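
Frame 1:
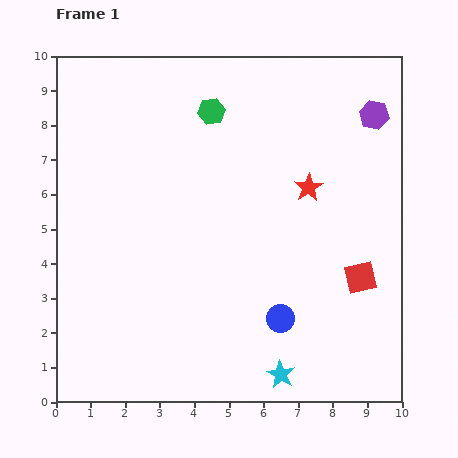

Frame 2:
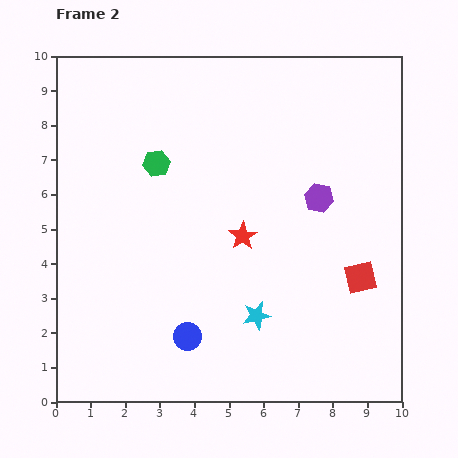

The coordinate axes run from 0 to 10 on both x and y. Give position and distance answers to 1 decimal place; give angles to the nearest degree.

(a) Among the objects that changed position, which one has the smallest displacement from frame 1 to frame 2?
the cyan star

(moved 1.8)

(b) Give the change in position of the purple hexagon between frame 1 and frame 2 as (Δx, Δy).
(-1.6, -2.4)

The purple hexagon was at (9.2, 8.3) in frame 1 and (7.6, 5.9) in frame 2.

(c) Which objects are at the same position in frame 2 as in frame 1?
the red square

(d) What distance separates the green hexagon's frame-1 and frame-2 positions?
2.2

The green hexagon moved from (4.5, 8.4) to (2.9, 6.9), a distance of √(1.6² + 1.5²) ≈ 2.2.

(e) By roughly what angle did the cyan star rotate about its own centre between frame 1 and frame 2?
30° clockwise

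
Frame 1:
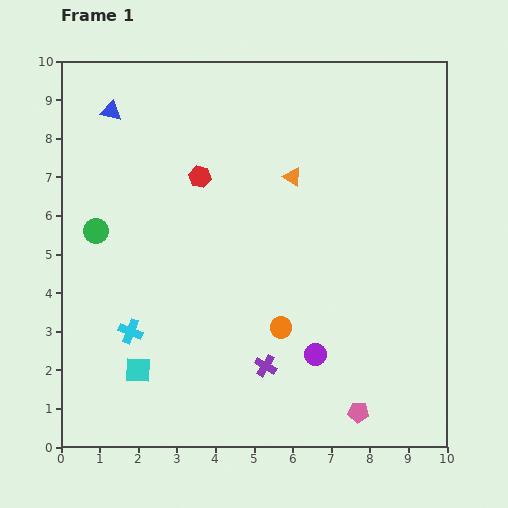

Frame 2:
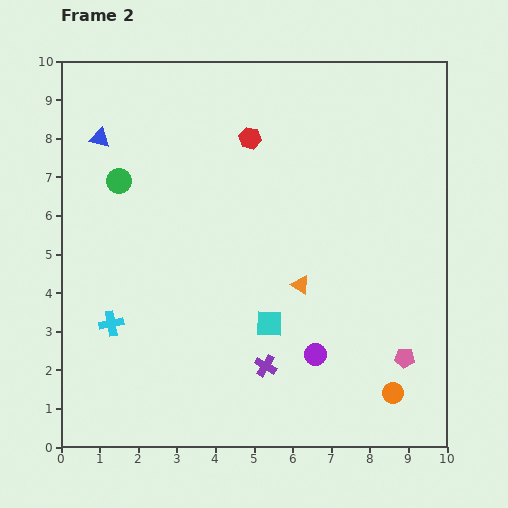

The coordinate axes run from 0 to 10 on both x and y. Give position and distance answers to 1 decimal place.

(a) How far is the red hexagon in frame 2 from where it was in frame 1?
1.6

The red hexagon moved from (3.6, 7.0) to (4.9, 8.0), a distance of √(1.3² + 1.0²) ≈ 1.6.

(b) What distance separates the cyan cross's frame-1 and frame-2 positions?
0.5

The cyan cross moved from (1.8, 3.0) to (1.3, 3.2), a distance of √(0.5² + 0.2²) ≈ 0.5.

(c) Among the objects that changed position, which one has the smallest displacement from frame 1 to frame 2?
the cyan cross

(moved 0.5)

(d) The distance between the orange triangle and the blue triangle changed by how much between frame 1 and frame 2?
+1.4

Distance in frame 1: 5.0. Distance in frame 2: 6.4.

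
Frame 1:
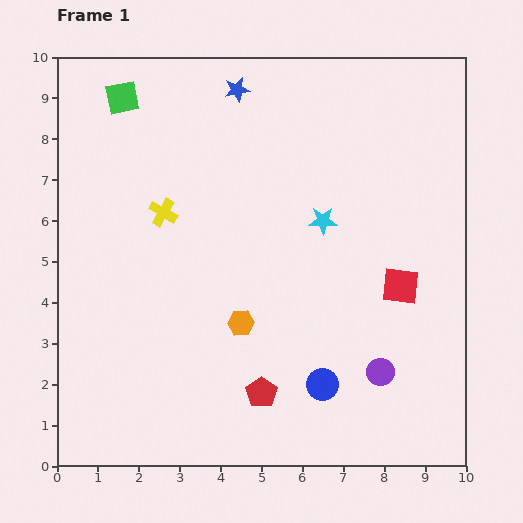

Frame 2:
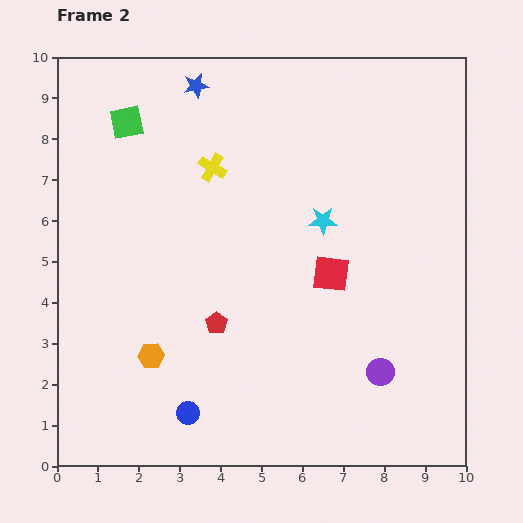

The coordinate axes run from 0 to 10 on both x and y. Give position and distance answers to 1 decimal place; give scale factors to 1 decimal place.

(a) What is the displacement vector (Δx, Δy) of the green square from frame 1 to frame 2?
(0.1, -0.6)

The green square was at (1.6, 9.0) in frame 1 and (1.7, 8.4) in frame 2.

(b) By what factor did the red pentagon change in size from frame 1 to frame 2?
0.7×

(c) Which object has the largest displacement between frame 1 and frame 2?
the blue circle

(moved 3.4; next 2.3)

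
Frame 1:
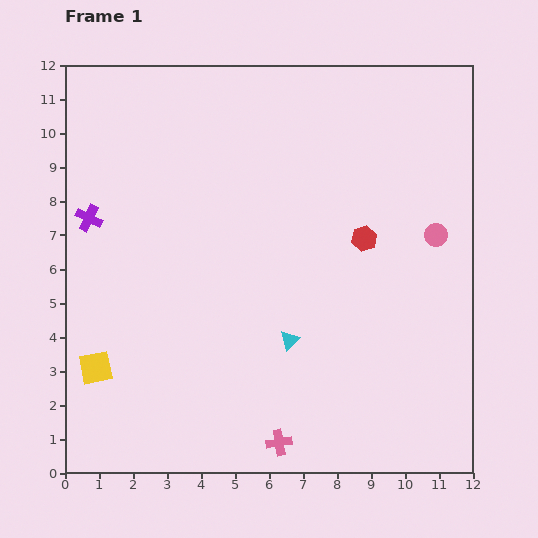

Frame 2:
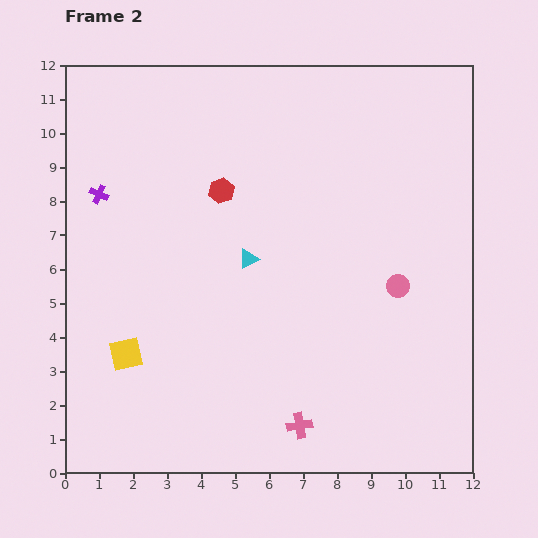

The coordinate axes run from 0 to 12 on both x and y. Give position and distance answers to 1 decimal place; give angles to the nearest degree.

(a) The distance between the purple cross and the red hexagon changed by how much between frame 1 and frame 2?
-4.5

Distance in frame 1: 8.1. Distance in frame 2: 3.6.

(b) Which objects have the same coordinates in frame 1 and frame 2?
none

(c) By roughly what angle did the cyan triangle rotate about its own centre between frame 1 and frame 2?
16° clockwise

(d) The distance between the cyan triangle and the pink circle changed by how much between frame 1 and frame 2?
-0.8

Distance in frame 1: 5.3. Distance in frame 2: 4.5.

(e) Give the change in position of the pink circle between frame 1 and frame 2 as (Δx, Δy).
(-1.1, -1.5)

The pink circle was at (10.9, 7.0) in frame 1 and (9.8, 5.5) in frame 2.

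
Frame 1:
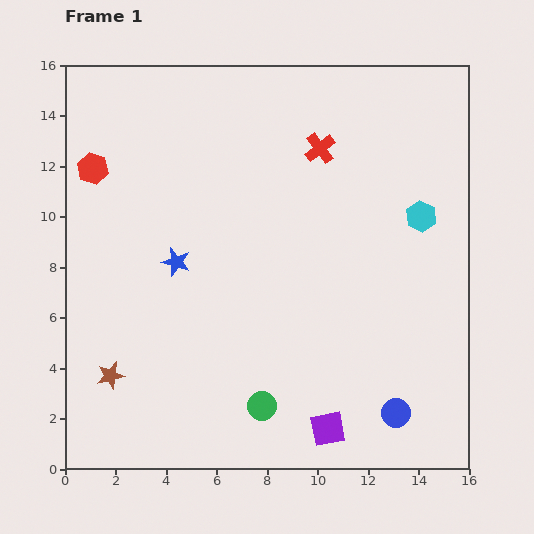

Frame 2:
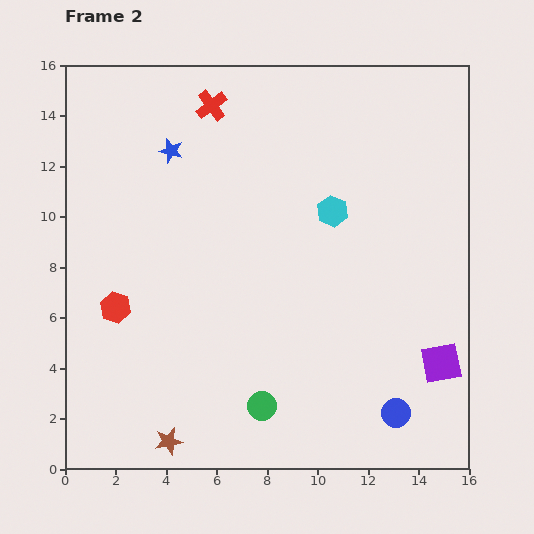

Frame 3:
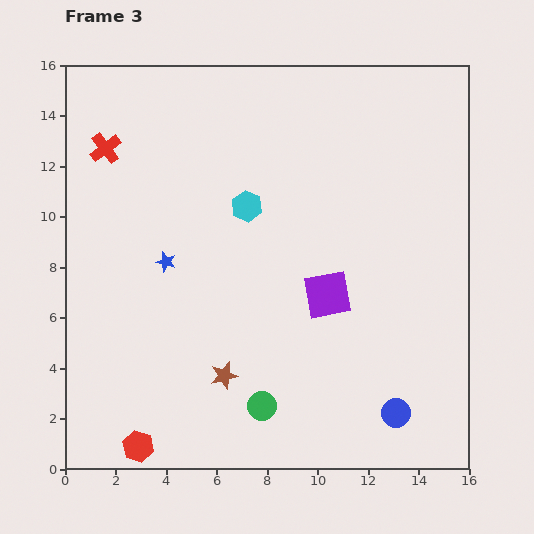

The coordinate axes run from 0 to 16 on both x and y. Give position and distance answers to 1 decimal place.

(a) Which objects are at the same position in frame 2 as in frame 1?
the green circle, the blue circle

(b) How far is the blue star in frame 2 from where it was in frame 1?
4.4

The blue star moved from (4.4, 8.2) to (4.2, 12.6), a distance of √(0.2² + 4.4²) ≈ 4.4.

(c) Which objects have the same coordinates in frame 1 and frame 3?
the green circle, the blue circle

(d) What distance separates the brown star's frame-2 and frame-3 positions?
3.4

The brown star moved from (4.1, 1.1) to (6.3, 3.7), a distance of √(2.2² + 2.6²) ≈ 3.4.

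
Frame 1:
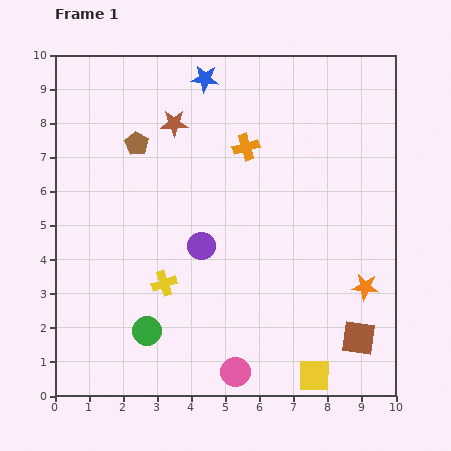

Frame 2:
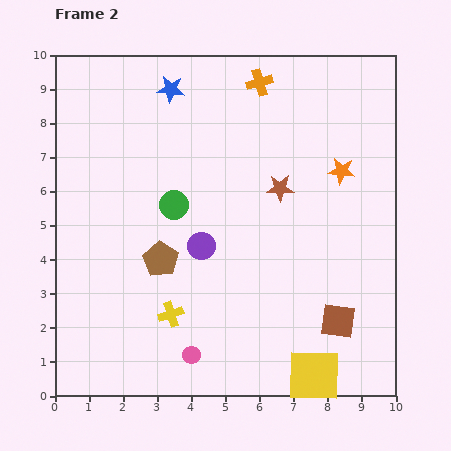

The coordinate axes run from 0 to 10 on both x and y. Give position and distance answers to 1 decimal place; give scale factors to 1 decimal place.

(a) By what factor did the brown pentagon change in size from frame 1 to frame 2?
1.5×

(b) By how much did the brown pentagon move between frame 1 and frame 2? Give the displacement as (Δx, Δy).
(0.7, -3.4)

The brown pentagon was at (2.4, 7.4) in frame 1 and (3.1, 4.0) in frame 2.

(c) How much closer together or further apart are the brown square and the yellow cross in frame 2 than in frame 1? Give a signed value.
-1.0

Distance in frame 1: 5.9. Distance in frame 2: 4.9.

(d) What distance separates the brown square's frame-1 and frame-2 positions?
0.8

The brown square moved from (8.9, 1.7) to (8.3, 2.2), a distance of √(0.6² + 0.5²) ≈ 0.8.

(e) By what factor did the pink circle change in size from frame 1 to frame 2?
0.6×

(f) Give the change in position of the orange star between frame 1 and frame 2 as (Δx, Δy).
(-0.7, 3.4)

The orange star was at (9.1, 3.2) in frame 1 and (8.4, 6.6) in frame 2.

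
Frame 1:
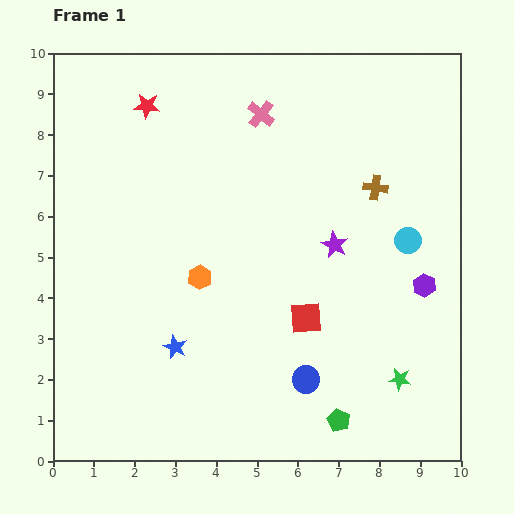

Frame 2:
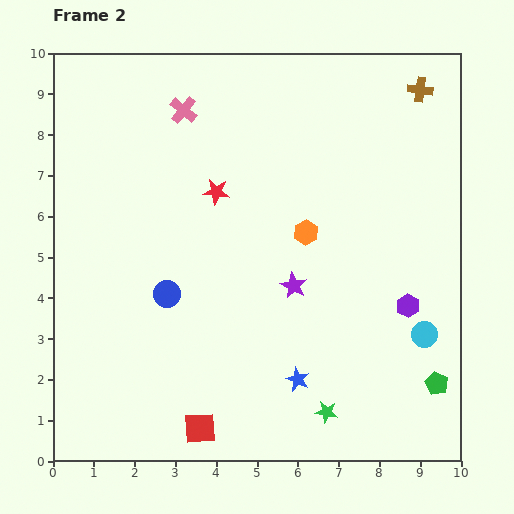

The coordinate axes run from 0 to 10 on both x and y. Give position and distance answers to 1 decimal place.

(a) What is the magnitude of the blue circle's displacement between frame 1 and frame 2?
4.0

The blue circle moved from (6.2, 2.0) to (2.8, 4.1), a distance of √(3.4² + 2.1²) ≈ 4.0.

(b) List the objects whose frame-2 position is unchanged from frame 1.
none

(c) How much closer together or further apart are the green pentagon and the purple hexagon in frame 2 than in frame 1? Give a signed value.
-1.9

Distance in frame 1: 3.9. Distance in frame 2: 2.0.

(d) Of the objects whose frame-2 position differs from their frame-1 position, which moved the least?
the purple hexagon

(moved 0.6)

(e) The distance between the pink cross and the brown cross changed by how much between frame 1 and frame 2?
+2.5

Distance in frame 1: 3.3. Distance in frame 2: 5.8.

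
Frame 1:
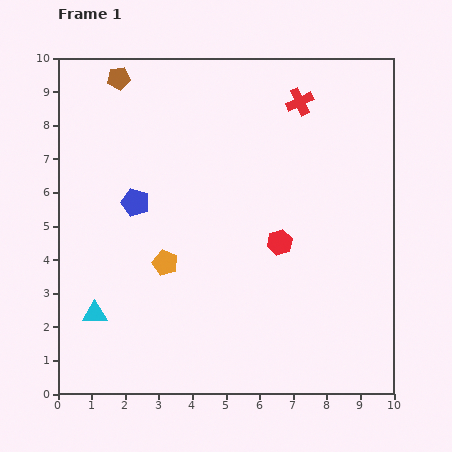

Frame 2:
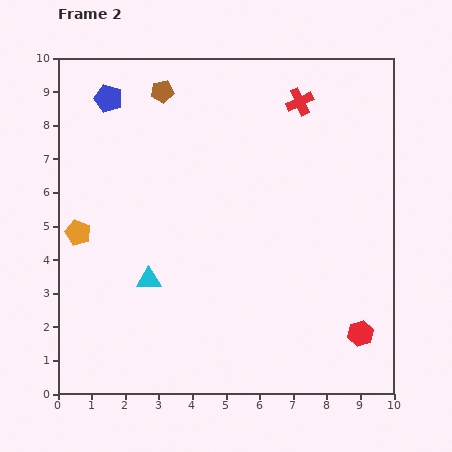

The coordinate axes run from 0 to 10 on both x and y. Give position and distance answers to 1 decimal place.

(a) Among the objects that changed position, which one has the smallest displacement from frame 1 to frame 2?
the brown pentagon

(moved 1.4)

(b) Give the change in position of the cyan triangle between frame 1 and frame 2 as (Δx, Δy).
(1.6, 1.0)

The cyan triangle was at (1.1, 2.4) in frame 1 and (2.7, 3.4) in frame 2.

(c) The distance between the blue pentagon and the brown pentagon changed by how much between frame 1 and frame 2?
-2.1

Distance in frame 1: 3.7. Distance in frame 2: 1.6.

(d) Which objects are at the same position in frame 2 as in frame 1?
the red cross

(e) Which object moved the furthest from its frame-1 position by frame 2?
the red hexagon

(moved 3.6; next 3.2)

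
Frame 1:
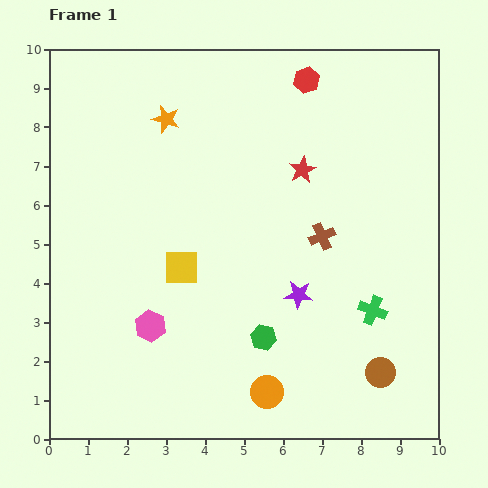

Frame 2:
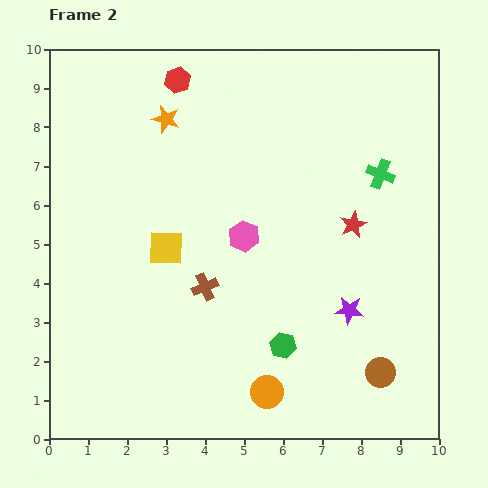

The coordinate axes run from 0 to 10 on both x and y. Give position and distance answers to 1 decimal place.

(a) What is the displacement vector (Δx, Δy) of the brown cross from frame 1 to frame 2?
(-3.0, -1.3)

The brown cross was at (7.0, 5.2) in frame 1 and (4.0, 3.9) in frame 2.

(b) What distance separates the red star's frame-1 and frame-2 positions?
1.9

The red star moved from (6.5, 6.9) to (7.8, 5.5), a distance of √(1.3² + 1.4²) ≈ 1.9.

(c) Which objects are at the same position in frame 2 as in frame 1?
the orange star, the brown circle, the orange circle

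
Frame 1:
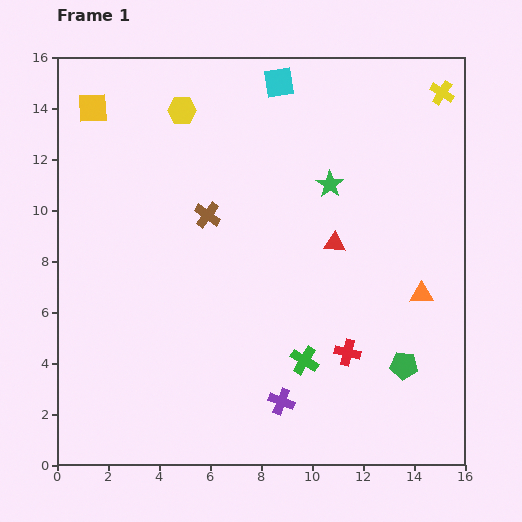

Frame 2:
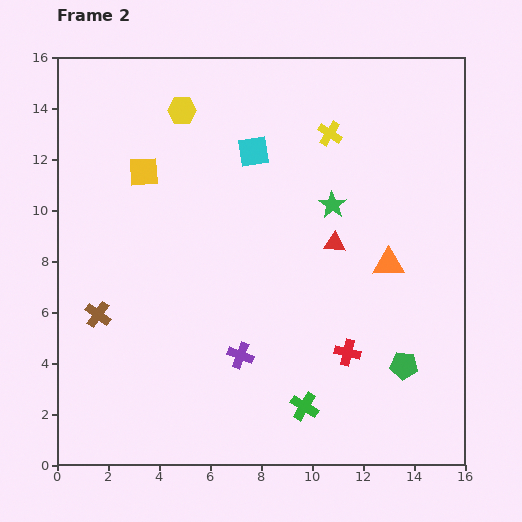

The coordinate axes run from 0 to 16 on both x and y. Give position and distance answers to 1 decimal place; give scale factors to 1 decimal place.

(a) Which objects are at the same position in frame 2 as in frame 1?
the yellow hexagon, the green pentagon, the red triangle, the red cross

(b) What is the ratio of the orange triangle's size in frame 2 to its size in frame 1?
1.3×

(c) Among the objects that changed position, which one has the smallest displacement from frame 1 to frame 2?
the green star

(moved 0.8)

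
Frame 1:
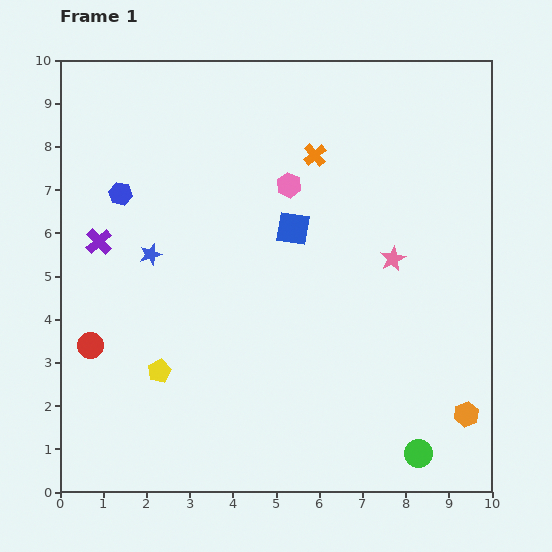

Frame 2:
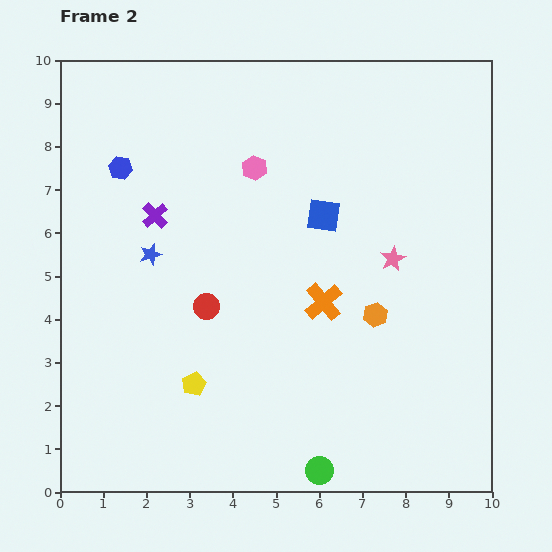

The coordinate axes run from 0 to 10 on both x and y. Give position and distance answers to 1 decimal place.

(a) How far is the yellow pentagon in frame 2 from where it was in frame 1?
0.9

The yellow pentagon moved from (2.3, 2.8) to (3.1, 2.5), a distance of √(0.8² + 0.3²) ≈ 0.9.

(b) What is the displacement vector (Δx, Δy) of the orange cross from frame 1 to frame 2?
(0.2, -3.4)

The orange cross was at (5.9, 7.8) in frame 1 and (6.1, 4.4) in frame 2.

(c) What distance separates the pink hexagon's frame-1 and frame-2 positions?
0.9

The pink hexagon moved from (5.3, 7.1) to (4.5, 7.5), a distance of √(0.8² + 0.4²) ≈ 0.9.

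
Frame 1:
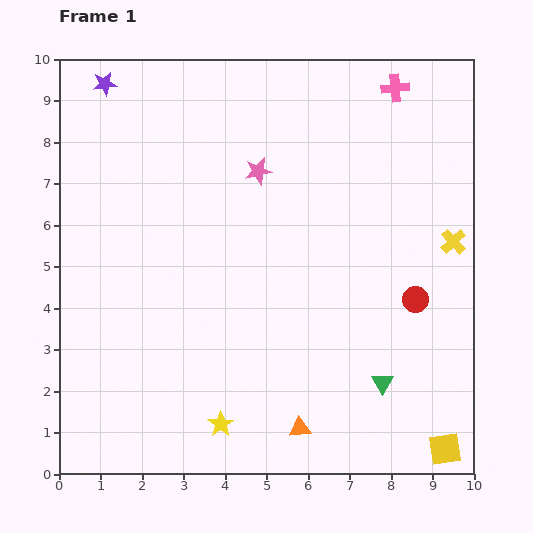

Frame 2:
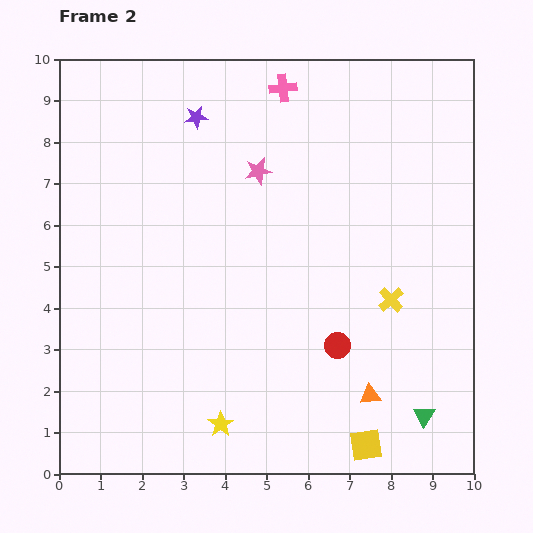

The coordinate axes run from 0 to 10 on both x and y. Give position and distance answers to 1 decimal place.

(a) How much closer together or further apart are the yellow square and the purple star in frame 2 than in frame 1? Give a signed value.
-3.1

Distance in frame 1: 12.0. Distance in frame 2: 8.9.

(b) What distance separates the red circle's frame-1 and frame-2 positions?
2.2

The red circle moved from (8.6, 4.2) to (6.7, 3.1), a distance of √(1.9² + 1.1²) ≈ 2.2.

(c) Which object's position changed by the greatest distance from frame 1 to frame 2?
the pink cross

(moved 2.7; next 2.3)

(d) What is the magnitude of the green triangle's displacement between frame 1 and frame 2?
1.3

The green triangle moved from (7.8, 2.2) to (8.8, 1.4), a distance of √(1.0² + 0.8²) ≈ 1.3.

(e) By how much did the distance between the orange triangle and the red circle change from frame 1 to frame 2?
-2.8

Distance in frame 1: 4.2. Distance in frame 2: 1.4.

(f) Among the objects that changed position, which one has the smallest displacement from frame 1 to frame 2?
the green triangle

(moved 1.3)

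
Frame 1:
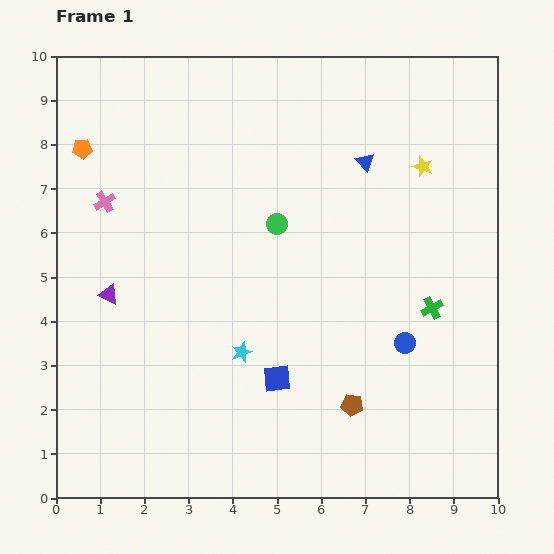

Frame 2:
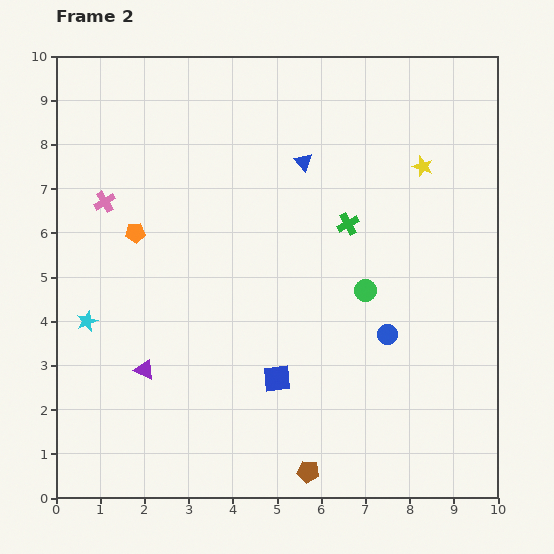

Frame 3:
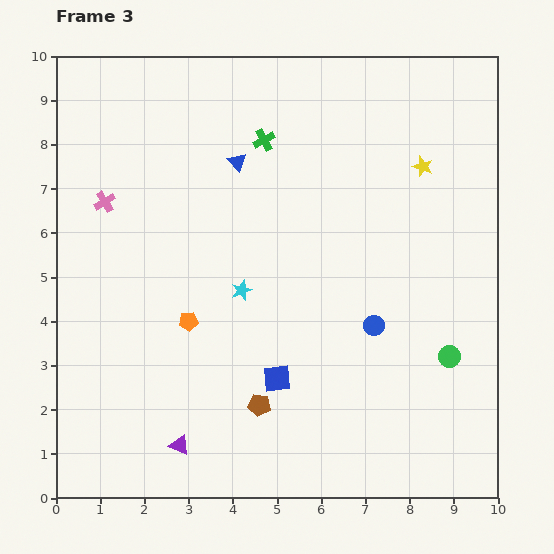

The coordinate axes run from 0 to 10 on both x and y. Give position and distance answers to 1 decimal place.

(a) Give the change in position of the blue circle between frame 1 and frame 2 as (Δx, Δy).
(-0.4, 0.2)

The blue circle was at (7.9, 3.5) in frame 1 and (7.5, 3.7) in frame 2.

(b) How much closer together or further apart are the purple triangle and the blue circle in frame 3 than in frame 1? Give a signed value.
-1.6

Distance in frame 1: 6.8. Distance in frame 3: 5.2.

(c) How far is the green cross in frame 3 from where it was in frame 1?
5.4

The green cross moved from (8.5, 4.3) to (4.7, 8.1), a distance of √(3.8² + 3.8²) ≈ 5.4.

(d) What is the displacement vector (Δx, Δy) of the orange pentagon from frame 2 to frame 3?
(1.2, -2.0)

The orange pentagon was at (1.8, 6.0) in frame 2 and (3.0, 4.0) in frame 3.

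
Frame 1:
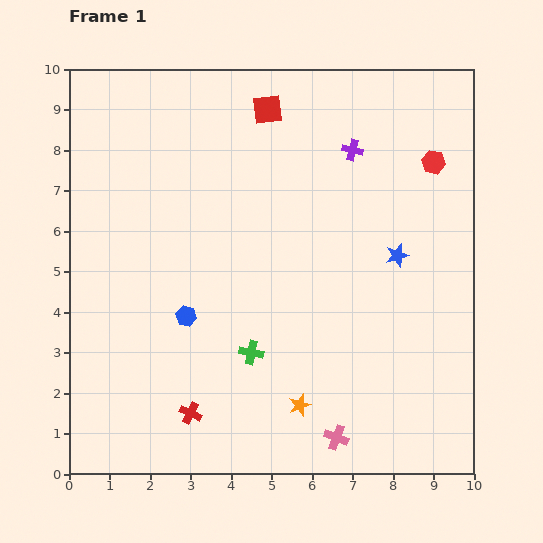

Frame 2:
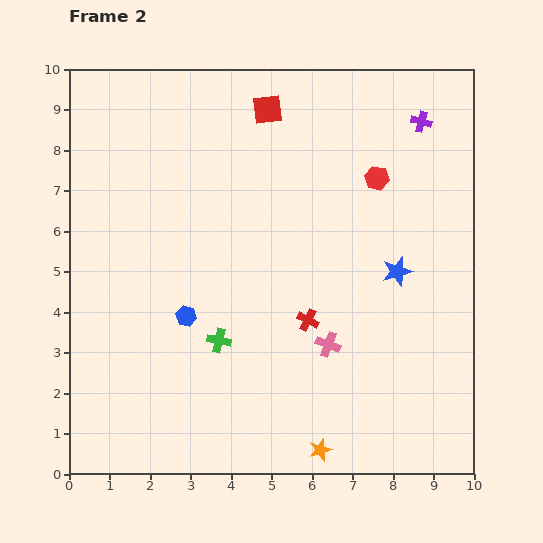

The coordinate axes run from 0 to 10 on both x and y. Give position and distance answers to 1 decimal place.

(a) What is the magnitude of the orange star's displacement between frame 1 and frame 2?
1.2

The orange star moved from (5.7, 1.7) to (6.2, 0.6), a distance of √(0.5² + 1.1²) ≈ 1.2.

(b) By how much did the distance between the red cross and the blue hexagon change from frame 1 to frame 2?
+0.6

Distance in frame 1: 2.4. Distance in frame 2: 3.0.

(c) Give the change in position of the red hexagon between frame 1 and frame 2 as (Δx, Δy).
(-1.4, -0.4)

The red hexagon was at (9.0, 7.7) in frame 1 and (7.6, 7.3) in frame 2.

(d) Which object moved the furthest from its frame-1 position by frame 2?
the red cross

(moved 3.7; next 2.3)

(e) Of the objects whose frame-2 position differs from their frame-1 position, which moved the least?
the blue star

(moved 0.4)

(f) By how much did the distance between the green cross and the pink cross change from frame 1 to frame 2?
-0.3

Distance in frame 1: 3.0. Distance in frame 2: 2.7.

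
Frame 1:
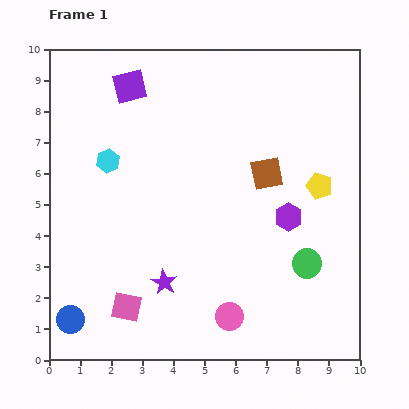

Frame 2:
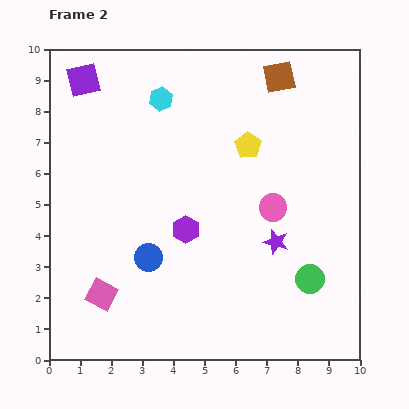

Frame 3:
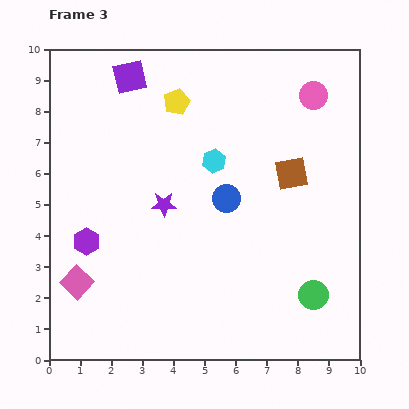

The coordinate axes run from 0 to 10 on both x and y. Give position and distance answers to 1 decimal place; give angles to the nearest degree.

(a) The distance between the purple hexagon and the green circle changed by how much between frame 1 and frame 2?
+2.7

Distance in frame 1: 1.6. Distance in frame 2: 4.3.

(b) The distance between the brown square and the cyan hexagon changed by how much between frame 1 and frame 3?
-2.6

Distance in frame 1: 5.1. Distance in frame 3: 2.5.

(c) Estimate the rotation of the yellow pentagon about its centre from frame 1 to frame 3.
30° clockwise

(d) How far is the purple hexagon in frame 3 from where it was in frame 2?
3.2

The purple hexagon moved from (4.4, 4.2) to (1.2, 3.8), a distance of √(3.2² + 0.4²) ≈ 3.2.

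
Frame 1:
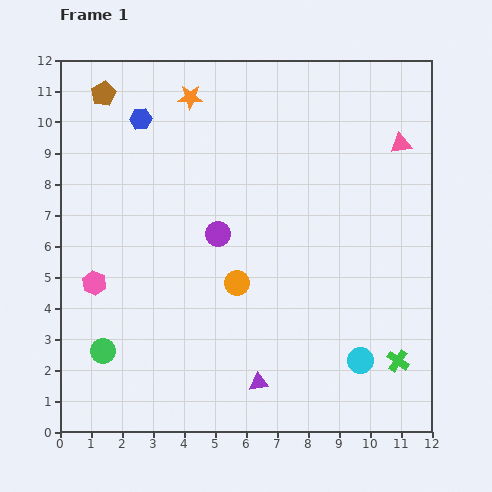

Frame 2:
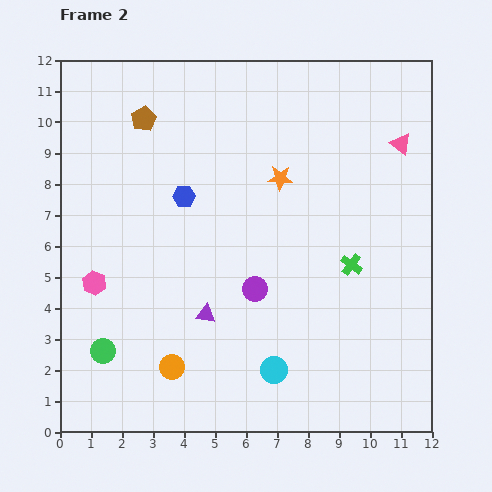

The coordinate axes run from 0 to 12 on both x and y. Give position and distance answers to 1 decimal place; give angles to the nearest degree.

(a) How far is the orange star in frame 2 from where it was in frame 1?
3.9

The orange star moved from (4.2, 10.8) to (7.1, 8.2), a distance of √(2.9² + 2.6²) ≈ 3.9.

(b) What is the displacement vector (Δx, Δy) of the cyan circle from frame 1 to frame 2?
(-2.8, -0.3)

The cyan circle was at (9.7, 2.3) in frame 1 and (6.9, 2.0) in frame 2.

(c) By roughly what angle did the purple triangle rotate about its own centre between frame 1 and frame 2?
15° clockwise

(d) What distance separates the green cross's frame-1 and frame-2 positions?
3.4

The green cross moved from (10.9, 2.3) to (9.4, 5.4), a distance of √(1.5² + 3.1²) ≈ 3.4.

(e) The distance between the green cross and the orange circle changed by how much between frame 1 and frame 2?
+0.9

Distance in frame 1: 5.8. Distance in frame 2: 6.7.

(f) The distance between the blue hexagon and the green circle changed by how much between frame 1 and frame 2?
-2.0

Distance in frame 1: 7.6. Distance in frame 2: 5.6.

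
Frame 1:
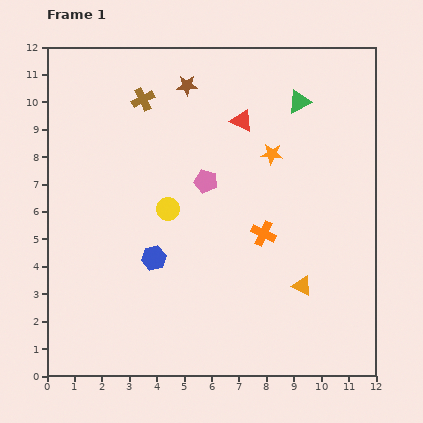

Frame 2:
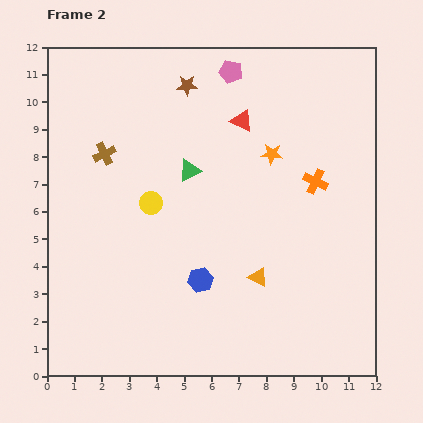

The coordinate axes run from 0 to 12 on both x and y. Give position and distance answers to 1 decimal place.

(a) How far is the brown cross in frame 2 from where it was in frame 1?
2.4

The brown cross moved from (3.5, 10.1) to (2.1, 8.1), a distance of √(1.4² + 2.0²) ≈ 2.4.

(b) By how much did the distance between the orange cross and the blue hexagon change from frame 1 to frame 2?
+1.4

Distance in frame 1: 4.1. Distance in frame 2: 5.5.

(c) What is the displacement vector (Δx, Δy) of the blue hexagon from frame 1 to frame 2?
(1.7, -0.8)

The blue hexagon was at (3.9, 4.3) in frame 1 and (5.6, 3.5) in frame 2.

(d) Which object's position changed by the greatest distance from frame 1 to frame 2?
the green triangle

(moved 4.7; next 4.1)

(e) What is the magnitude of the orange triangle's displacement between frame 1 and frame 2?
1.6

The orange triangle moved from (9.3, 3.3) to (7.7, 3.6), a distance of √(1.6² + 0.3²) ≈ 1.6.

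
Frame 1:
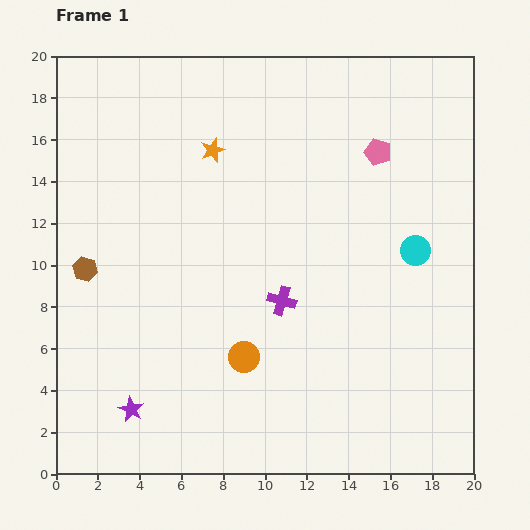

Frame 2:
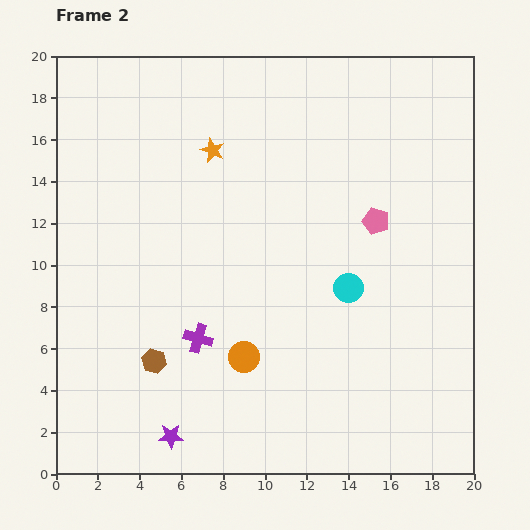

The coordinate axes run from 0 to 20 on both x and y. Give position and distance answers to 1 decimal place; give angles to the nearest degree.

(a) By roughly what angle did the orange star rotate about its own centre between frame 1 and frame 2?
29° counter-clockwise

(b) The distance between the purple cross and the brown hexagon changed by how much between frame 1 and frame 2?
-7.1

Distance in frame 1: 9.5. Distance in frame 2: 2.4.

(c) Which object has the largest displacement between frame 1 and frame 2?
the brown hexagon

(moved 5.5; next 4.4)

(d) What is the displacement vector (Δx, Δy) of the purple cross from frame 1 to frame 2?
(-4.0, -1.8)

The purple cross was at (10.8, 8.3) in frame 1 and (6.8, 6.5) in frame 2.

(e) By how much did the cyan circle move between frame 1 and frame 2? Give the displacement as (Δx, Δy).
(-3.2, -1.8)

The cyan circle was at (17.2, 10.7) in frame 1 and (14.0, 8.9) in frame 2.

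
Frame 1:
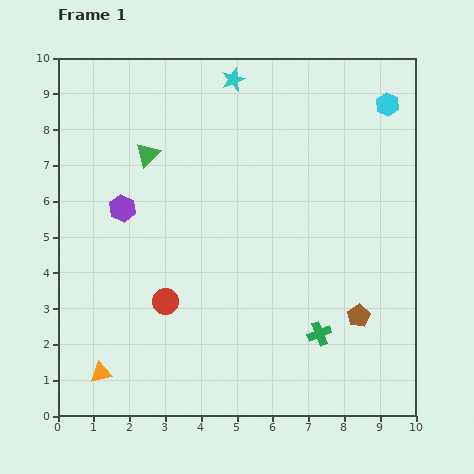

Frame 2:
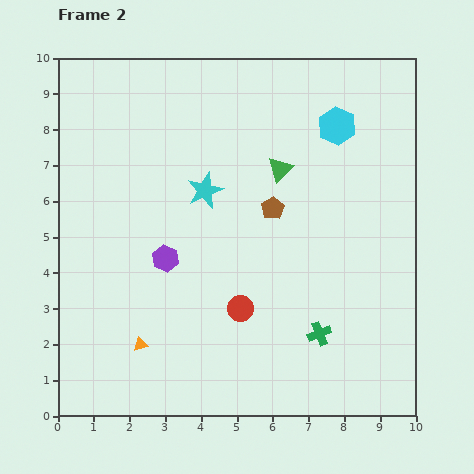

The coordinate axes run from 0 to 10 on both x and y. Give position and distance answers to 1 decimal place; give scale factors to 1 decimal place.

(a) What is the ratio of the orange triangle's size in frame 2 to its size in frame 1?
0.7×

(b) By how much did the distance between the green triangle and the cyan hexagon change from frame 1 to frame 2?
-4.8

Distance in frame 1: 6.8. Distance in frame 2: 2.0.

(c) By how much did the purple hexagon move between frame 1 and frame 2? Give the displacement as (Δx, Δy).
(1.2, -1.4)

The purple hexagon was at (1.8, 5.8) in frame 1 and (3.0, 4.4) in frame 2.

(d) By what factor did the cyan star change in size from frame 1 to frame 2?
1.6×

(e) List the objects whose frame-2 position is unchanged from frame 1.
the green cross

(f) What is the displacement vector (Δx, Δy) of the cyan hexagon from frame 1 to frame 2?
(-1.4, -0.6)

The cyan hexagon was at (9.2, 8.7) in frame 1 and (7.8, 8.1) in frame 2.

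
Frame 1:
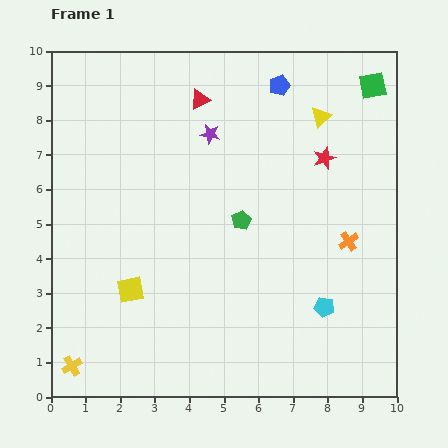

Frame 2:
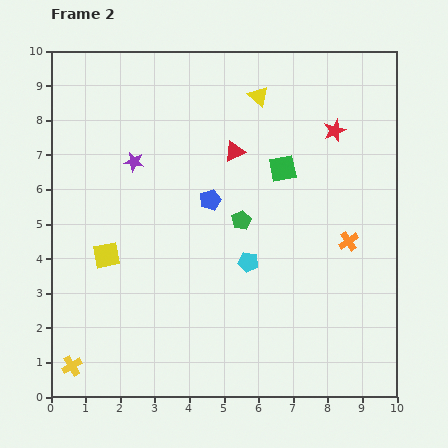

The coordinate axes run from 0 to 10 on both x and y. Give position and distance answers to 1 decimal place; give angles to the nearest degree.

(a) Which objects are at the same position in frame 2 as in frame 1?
the yellow cross, the orange cross, the green pentagon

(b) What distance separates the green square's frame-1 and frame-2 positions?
3.5

The green square moved from (9.3, 9.0) to (6.7, 6.6), a distance of √(2.6² + 2.4²) ≈ 3.5.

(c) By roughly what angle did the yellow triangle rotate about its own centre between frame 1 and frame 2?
36° counter-clockwise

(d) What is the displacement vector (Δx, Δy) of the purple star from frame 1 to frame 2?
(-2.2, -0.8)

The purple star was at (4.6, 7.6) in frame 1 and (2.4, 6.8) in frame 2.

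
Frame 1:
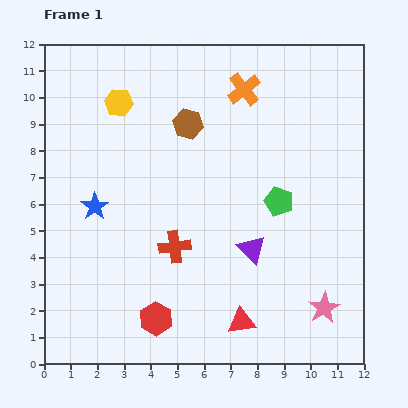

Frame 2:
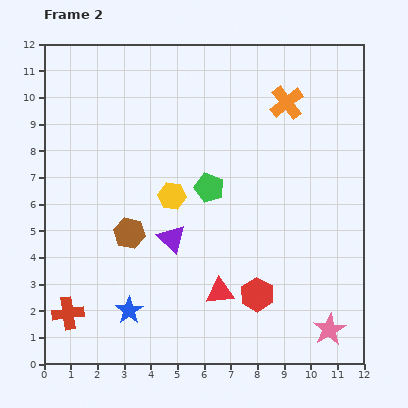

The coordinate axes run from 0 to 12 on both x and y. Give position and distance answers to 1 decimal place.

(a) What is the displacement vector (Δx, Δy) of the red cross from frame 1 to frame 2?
(-4.0, -2.5)

The red cross was at (4.9, 4.4) in frame 1 and (0.9, 1.9) in frame 2.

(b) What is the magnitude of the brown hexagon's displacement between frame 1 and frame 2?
4.7

The brown hexagon moved from (5.4, 9.0) to (3.2, 4.9), a distance of √(2.2² + 4.1²) ≈ 4.7.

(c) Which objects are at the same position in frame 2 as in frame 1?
none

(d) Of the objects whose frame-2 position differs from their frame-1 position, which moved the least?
the pink star

(moved 0.8)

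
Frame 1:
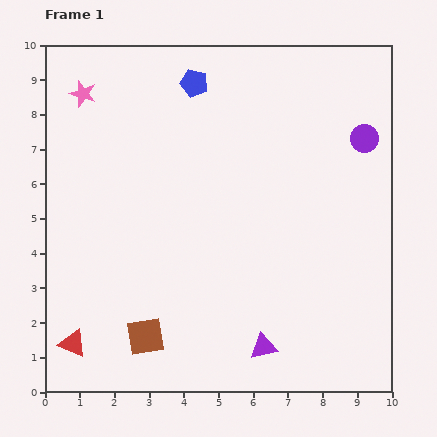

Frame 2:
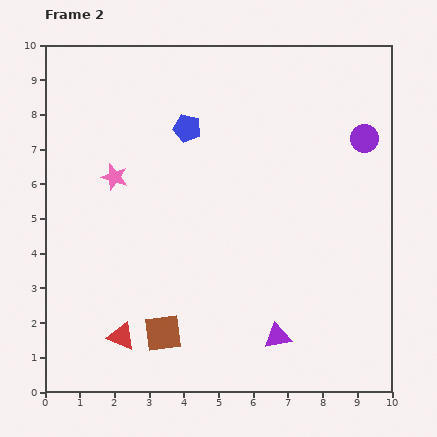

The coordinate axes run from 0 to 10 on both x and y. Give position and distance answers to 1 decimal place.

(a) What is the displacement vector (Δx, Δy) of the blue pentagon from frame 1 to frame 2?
(-0.2, -1.3)

The blue pentagon was at (4.3, 8.9) in frame 1 and (4.1, 7.6) in frame 2.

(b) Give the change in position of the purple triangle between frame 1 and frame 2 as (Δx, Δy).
(0.4, 0.3)

The purple triangle was at (6.3, 1.3) in frame 1 and (6.7, 1.6) in frame 2.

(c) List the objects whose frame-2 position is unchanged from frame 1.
the purple circle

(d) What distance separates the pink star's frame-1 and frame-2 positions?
2.6

The pink star moved from (1.1, 8.6) to (2.0, 6.2), a distance of √(0.9² + 2.4²) ≈ 2.6.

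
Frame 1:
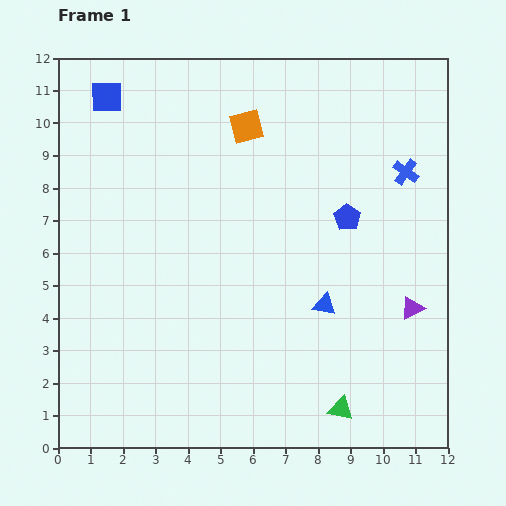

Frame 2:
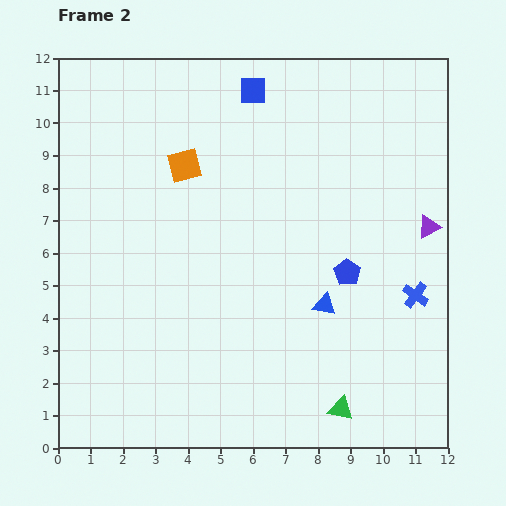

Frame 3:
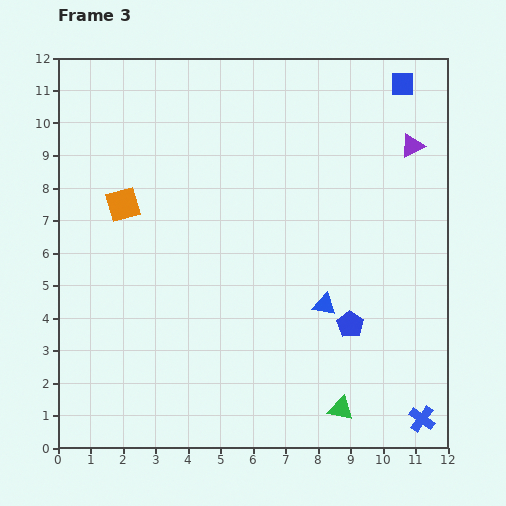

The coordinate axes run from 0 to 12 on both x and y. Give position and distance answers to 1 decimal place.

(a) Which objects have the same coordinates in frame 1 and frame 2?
the blue triangle, the green triangle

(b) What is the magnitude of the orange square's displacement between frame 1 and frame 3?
4.5

The orange square moved from (5.8, 9.9) to (2.0, 7.5), a distance of √(3.8² + 2.4²) ≈ 4.5.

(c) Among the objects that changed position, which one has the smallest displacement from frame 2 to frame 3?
the blue pentagon

(moved 1.6)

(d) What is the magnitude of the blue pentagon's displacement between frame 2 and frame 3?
1.6

The blue pentagon moved from (8.9, 5.4) to (9.0, 3.8), a distance of √(0.1² + 1.6²) ≈ 1.6.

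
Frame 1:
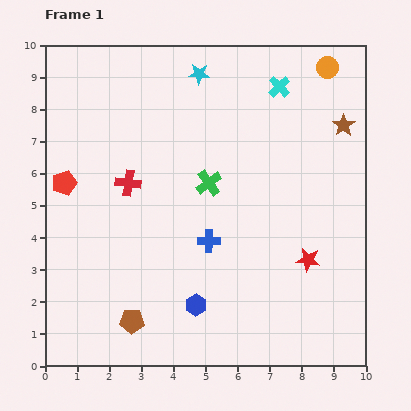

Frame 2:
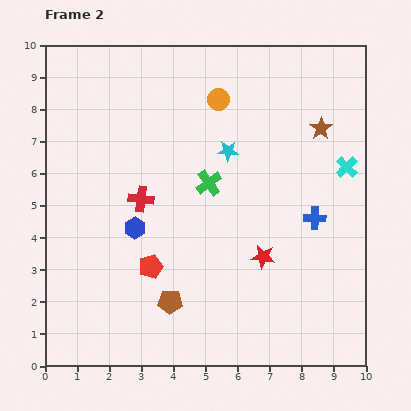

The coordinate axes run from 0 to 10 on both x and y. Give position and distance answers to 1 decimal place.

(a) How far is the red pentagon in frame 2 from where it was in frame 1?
3.7

The red pentagon moved from (0.6, 5.7) to (3.3, 3.1), a distance of √(2.7² + 2.6²) ≈ 3.7.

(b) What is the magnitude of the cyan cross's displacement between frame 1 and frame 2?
3.3

The cyan cross moved from (7.3, 8.7) to (9.4, 6.2), a distance of √(2.1² + 2.5²) ≈ 3.3.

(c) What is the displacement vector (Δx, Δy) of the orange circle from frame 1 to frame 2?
(-3.4, -1.0)

The orange circle was at (8.8, 9.3) in frame 1 and (5.4, 8.3) in frame 2.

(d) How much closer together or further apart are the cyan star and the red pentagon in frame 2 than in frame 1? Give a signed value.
-1.1

Distance in frame 1: 5.4. Distance in frame 2: 4.3.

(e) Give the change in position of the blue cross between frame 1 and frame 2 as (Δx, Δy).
(3.3, 0.7)

The blue cross was at (5.1, 3.9) in frame 1 and (8.4, 4.6) in frame 2.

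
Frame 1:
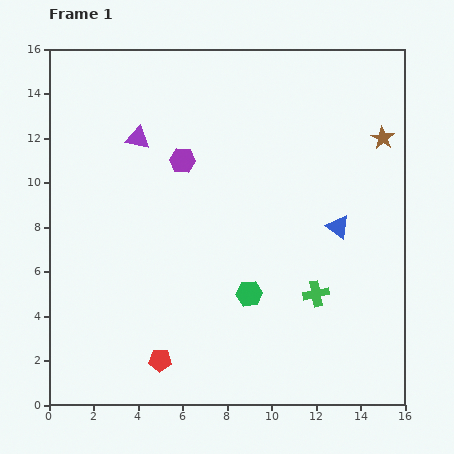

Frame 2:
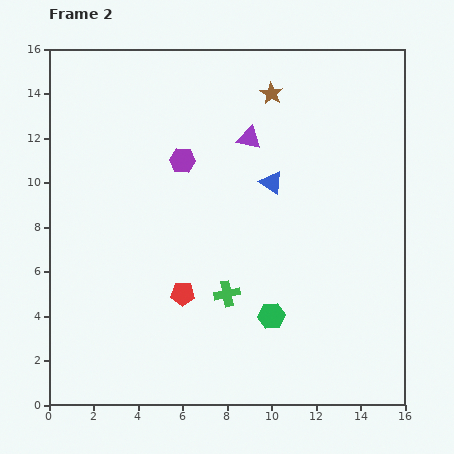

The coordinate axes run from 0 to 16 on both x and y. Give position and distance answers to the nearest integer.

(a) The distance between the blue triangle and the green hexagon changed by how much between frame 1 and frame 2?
+1

Distance in frame 1: 5. Distance in frame 2: 6.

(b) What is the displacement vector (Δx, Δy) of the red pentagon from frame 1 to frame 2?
(1, 3)

The red pentagon was at (5, 2) in frame 1 and (6, 5) in frame 2.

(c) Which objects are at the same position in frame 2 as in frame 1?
the purple hexagon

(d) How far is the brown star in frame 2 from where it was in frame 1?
5

The brown star moved from (15, 12) to (10, 14), a distance of √(5² + 2²) ≈ 5.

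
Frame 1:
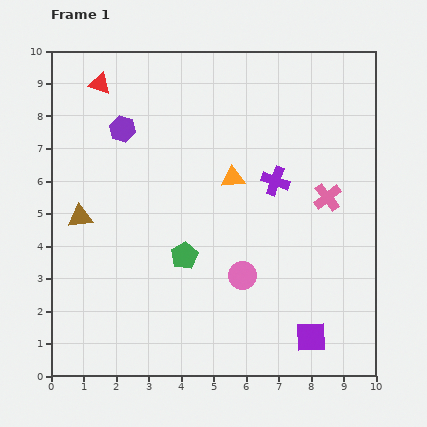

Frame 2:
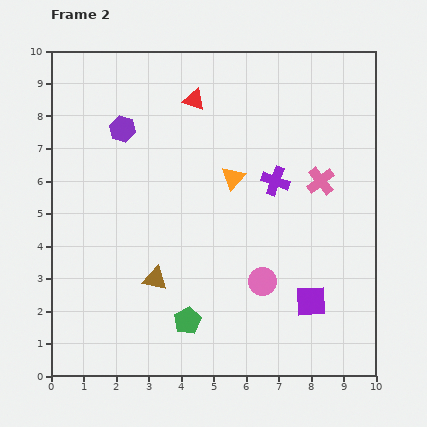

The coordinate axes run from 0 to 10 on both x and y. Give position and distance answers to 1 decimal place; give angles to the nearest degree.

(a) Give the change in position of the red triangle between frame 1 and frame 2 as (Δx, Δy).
(2.9, -0.5)

The red triangle was at (1.5, 9.0) in frame 1 and (4.4, 8.5) in frame 2.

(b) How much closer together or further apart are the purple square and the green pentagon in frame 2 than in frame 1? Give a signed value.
-0.8

Distance in frame 1: 4.6. Distance in frame 2: 3.8.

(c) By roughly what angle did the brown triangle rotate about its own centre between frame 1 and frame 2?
20° clockwise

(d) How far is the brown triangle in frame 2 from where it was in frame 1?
3.0

The brown triangle moved from (0.9, 4.9) to (3.2, 3.0), a distance of √(2.3² + 1.9²) ≈ 3.0.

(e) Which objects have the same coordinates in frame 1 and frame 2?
the orange triangle, the purple cross, the purple hexagon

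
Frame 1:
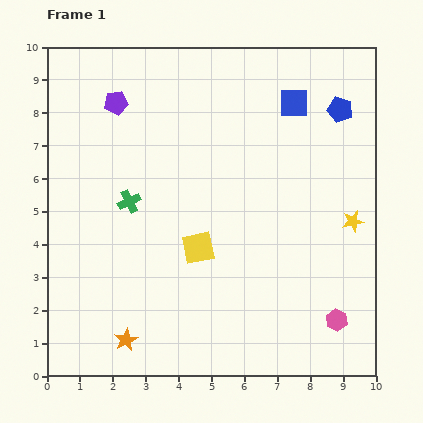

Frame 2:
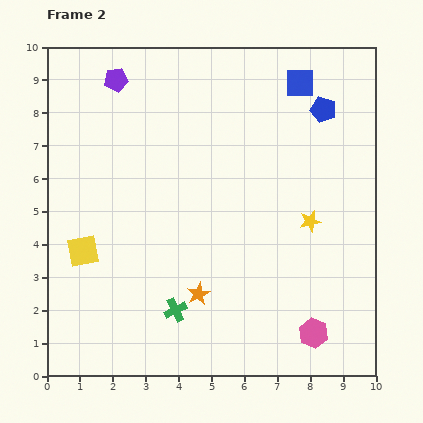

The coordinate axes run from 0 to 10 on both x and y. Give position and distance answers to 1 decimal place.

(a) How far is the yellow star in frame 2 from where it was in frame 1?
1.3

The yellow star moved from (9.3, 4.7) to (8.0, 4.7), a distance of √(1.3² + 0.0²) ≈ 1.3.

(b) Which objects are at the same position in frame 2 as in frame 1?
none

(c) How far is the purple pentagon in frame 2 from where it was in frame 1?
0.7

The purple pentagon moved from (2.1, 8.3) to (2.1, 9.0), a distance of √(0.0² + 0.7²) ≈ 0.7.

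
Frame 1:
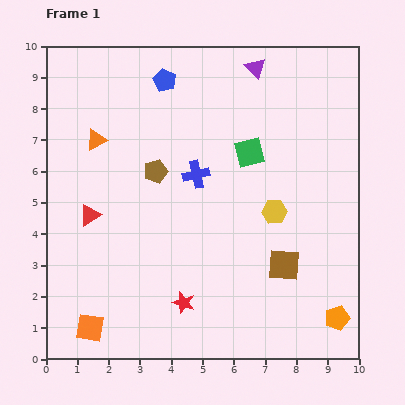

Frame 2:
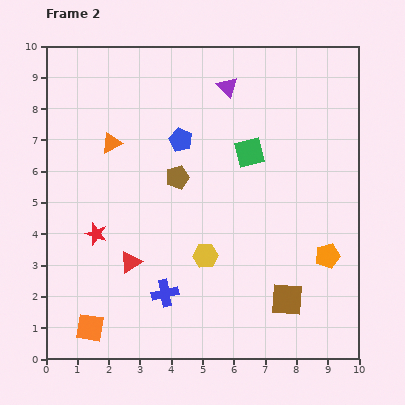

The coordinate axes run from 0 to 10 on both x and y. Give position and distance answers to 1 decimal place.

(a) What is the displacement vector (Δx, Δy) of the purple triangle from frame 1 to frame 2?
(-0.9, -0.6)

The purple triangle was at (6.7, 9.3) in frame 1 and (5.8, 8.7) in frame 2.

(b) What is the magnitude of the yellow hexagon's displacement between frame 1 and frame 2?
2.6

The yellow hexagon moved from (7.3, 4.7) to (5.1, 3.3), a distance of √(2.2² + 1.4²) ≈ 2.6.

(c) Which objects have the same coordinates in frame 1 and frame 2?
the orange square, the green square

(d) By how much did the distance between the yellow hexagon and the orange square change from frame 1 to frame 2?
-2.6

Distance in frame 1: 7.0. Distance in frame 2: 4.4.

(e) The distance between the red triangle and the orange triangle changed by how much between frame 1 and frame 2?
+1.4

Distance in frame 1: 2.4. Distance in frame 2: 3.8.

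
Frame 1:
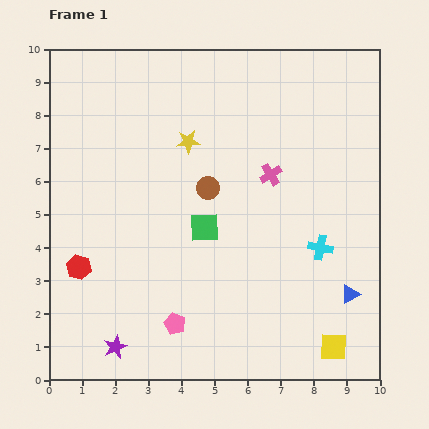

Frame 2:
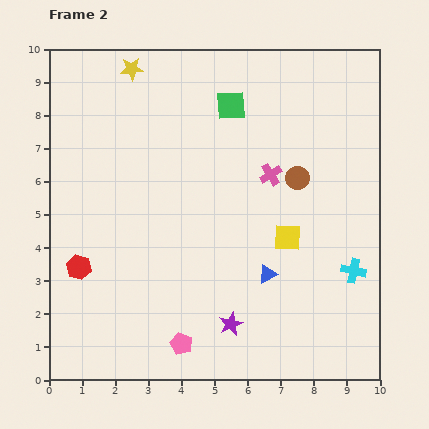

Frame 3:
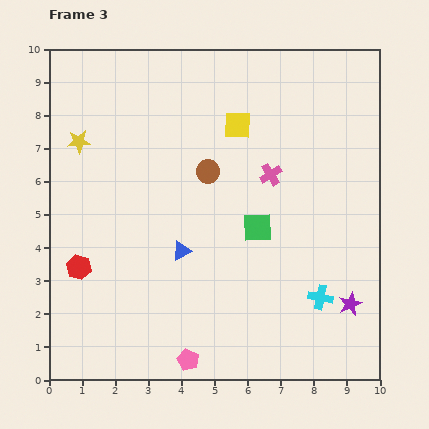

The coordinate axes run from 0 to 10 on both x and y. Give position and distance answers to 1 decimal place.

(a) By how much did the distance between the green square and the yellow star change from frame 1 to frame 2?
+0.6

Distance in frame 1: 2.6. Distance in frame 2: 3.2.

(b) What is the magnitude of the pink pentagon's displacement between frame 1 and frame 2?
0.6

The pink pentagon moved from (3.8, 1.7) to (4.0, 1.1), a distance of √(0.2² + 0.6²) ≈ 0.6.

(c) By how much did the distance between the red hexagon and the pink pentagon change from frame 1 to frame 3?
+0.9

Distance in frame 1: 3.4. Distance in frame 3: 4.3.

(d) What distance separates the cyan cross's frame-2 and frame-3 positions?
1.3

The cyan cross moved from (9.2, 3.3) to (8.2, 2.5), a distance of √(1.0² + 0.8²) ≈ 1.3.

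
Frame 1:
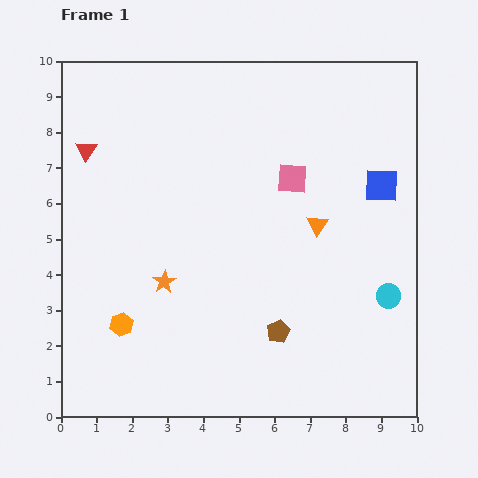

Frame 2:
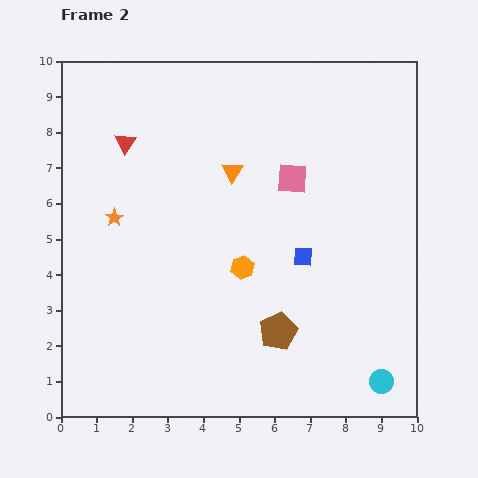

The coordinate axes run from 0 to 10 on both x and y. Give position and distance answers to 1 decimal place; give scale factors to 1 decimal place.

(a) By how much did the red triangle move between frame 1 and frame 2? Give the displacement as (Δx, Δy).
(1.1, 0.2)

The red triangle was at (0.7, 7.5) in frame 1 and (1.8, 7.7) in frame 2.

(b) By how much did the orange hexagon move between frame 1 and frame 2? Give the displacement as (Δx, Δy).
(3.4, 1.6)

The orange hexagon was at (1.7, 2.6) in frame 1 and (5.1, 4.2) in frame 2.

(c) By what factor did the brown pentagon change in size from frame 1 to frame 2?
1.6×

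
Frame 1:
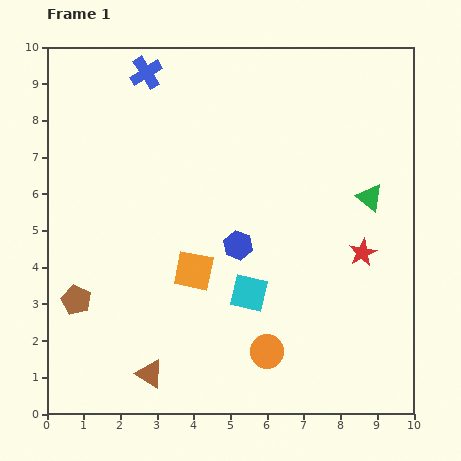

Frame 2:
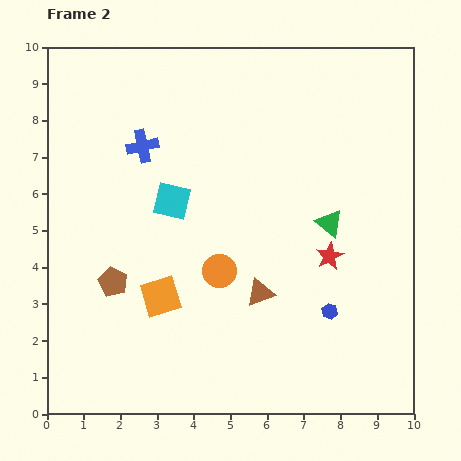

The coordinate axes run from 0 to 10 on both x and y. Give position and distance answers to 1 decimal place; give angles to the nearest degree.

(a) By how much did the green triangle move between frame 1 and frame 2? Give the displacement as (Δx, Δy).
(-1.1, -0.7)

The green triangle was at (8.8, 5.9) in frame 1 and (7.7, 5.2) in frame 2.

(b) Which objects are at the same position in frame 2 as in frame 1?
none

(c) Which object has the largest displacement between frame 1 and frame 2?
the brown triangle

(moved 3.7; next 3.3)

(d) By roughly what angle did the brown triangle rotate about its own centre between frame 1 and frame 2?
51° counter-clockwise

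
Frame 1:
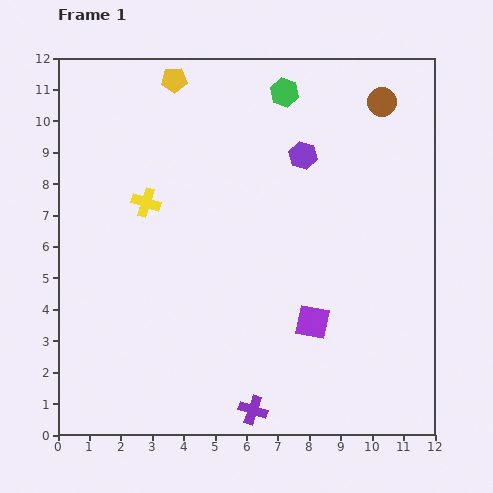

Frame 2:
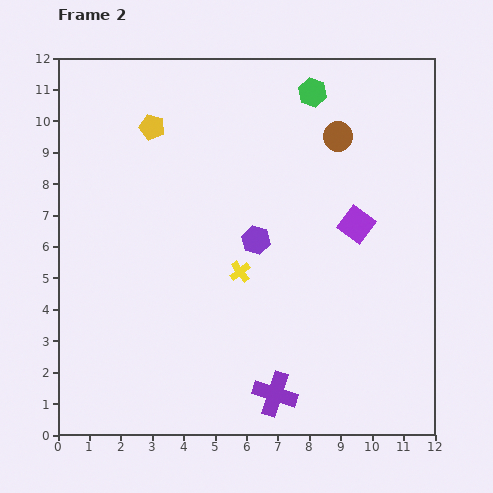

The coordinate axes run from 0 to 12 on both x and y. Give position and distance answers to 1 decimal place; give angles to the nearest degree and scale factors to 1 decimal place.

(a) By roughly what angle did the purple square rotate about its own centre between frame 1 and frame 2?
25° clockwise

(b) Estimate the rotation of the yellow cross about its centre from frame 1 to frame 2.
36° clockwise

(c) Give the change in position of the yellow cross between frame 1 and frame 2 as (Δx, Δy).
(3.0, -2.2)

The yellow cross was at (2.8, 7.4) in frame 1 and (5.8, 5.2) in frame 2.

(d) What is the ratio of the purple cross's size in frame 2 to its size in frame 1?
1.6×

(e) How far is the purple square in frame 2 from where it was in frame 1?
3.4

The purple square moved from (8.1, 3.6) to (9.5, 6.7), a distance of √(1.4² + 3.1²) ≈ 3.4.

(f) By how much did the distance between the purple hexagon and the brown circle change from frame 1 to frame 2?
+1.2

Distance in frame 1: 3.0. Distance in frame 2: 4.2.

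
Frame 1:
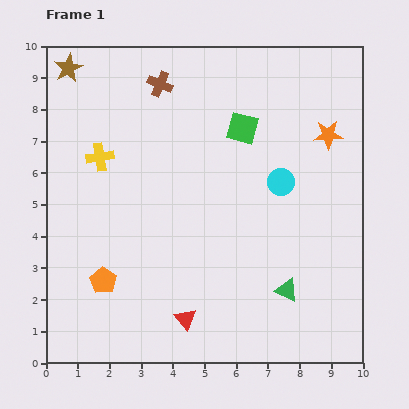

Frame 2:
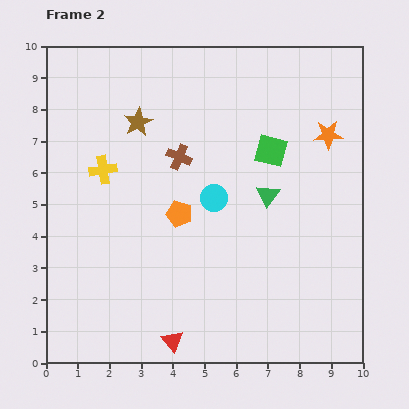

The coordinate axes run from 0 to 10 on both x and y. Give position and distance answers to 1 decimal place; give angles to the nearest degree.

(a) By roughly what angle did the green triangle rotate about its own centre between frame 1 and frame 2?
40° clockwise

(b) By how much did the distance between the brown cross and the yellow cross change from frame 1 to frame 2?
-0.6

Distance in frame 1: 3.0. Distance in frame 2: 2.4.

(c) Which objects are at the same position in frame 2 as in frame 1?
the orange star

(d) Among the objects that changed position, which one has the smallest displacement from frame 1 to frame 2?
the yellow cross

(moved 0.4)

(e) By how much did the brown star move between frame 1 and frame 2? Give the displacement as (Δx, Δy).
(2.2, -1.7)

The brown star was at (0.7, 9.3) in frame 1 and (2.9, 7.6) in frame 2.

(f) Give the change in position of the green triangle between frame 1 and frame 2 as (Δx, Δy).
(-0.6, 3.0)

The green triangle was at (7.6, 2.3) in frame 1 and (7.0, 5.3) in frame 2.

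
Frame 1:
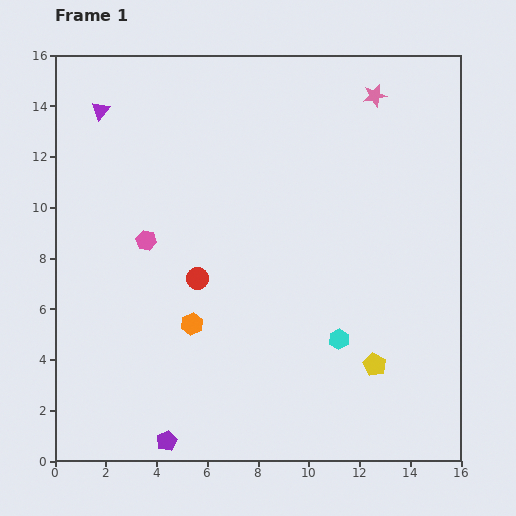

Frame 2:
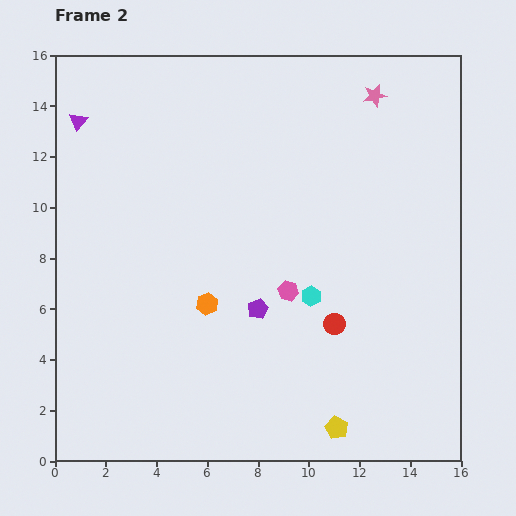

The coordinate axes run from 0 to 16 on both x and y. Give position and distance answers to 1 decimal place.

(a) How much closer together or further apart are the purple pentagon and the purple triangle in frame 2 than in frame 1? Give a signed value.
-3.0

Distance in frame 1: 13.3. Distance in frame 2: 10.3.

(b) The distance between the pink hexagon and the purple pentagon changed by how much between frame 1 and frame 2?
-6.5

Distance in frame 1: 7.9. Distance in frame 2: 1.4.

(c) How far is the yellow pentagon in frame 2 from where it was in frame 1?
2.9

The yellow pentagon moved from (12.6, 3.8) to (11.1, 1.3), a distance of √(1.5² + 2.5²) ≈ 2.9.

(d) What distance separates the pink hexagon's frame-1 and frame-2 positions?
5.9

The pink hexagon moved from (3.6, 8.7) to (9.2, 6.7), a distance of √(5.6² + 2.0²) ≈ 5.9.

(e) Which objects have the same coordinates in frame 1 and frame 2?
the pink star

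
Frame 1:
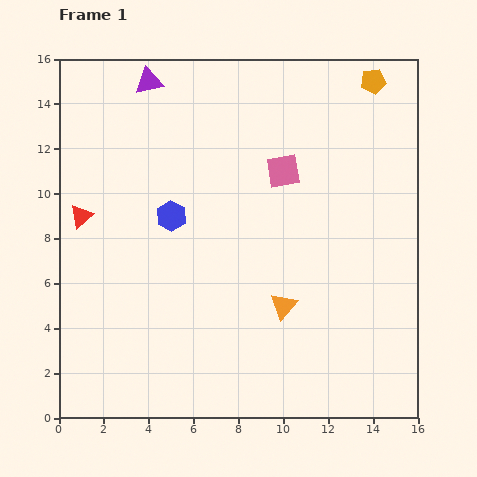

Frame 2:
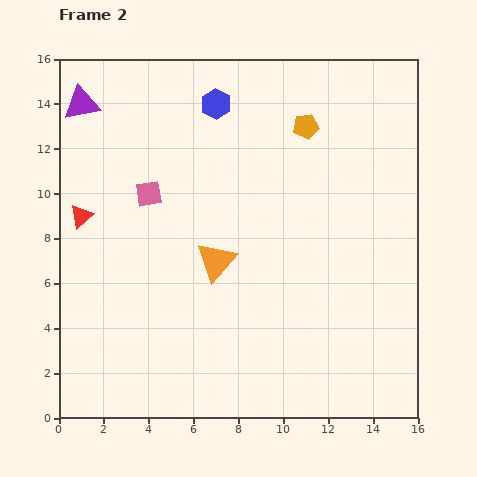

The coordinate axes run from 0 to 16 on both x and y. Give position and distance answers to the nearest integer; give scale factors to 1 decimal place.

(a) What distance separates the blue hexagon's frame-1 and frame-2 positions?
5

The blue hexagon moved from (5, 9) to (7, 14), a distance of √(2² + 5²) ≈ 5.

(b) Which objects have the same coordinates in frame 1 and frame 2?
the red triangle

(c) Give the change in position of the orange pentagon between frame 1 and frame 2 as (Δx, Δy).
(-3, -2)

The orange pentagon was at (14, 15) in frame 1 and (11, 13) in frame 2.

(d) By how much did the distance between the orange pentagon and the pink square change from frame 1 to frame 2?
+2

Distance in frame 1: 6. Distance in frame 2: 8.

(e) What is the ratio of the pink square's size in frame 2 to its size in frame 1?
0.8×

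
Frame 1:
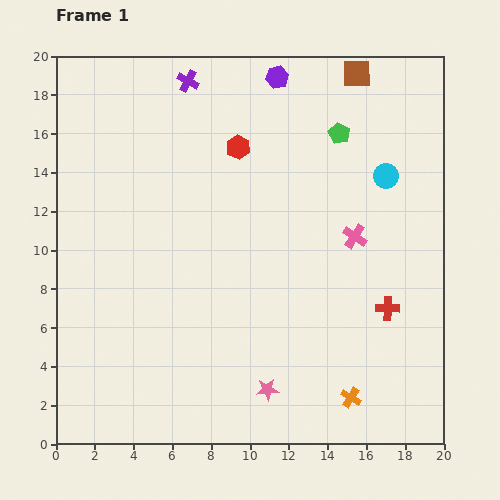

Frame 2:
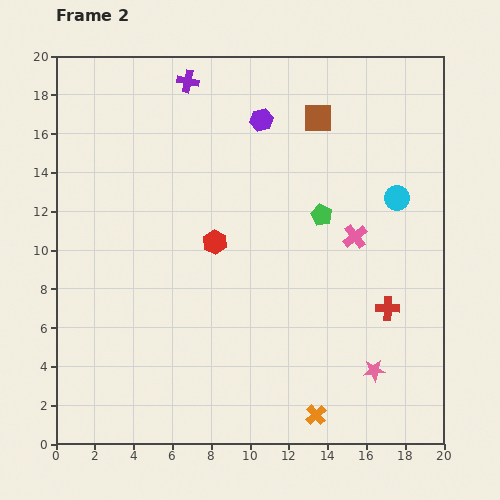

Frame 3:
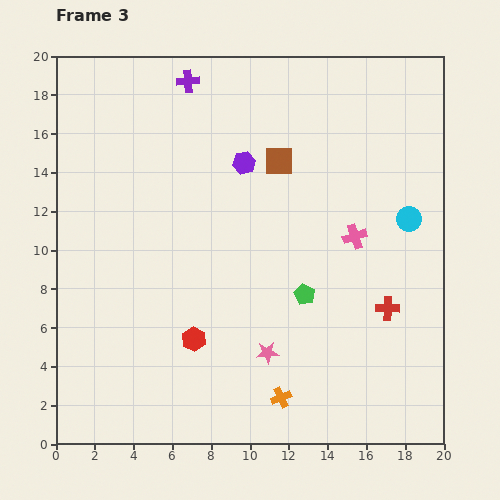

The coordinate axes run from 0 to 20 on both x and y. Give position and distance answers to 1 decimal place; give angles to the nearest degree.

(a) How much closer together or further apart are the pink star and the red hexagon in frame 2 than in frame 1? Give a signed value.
-2.1

Distance in frame 1: 12.6. Distance in frame 2: 10.5.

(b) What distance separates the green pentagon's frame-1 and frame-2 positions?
4.3

The green pentagon moved from (14.6, 16.0) to (13.7, 11.8), a distance of √(0.9² + 4.2²) ≈ 4.3.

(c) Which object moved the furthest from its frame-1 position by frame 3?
the red hexagon

(moved 10.2; next 8.5)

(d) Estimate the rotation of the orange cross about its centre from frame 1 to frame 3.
35° clockwise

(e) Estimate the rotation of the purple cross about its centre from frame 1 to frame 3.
33° counter-clockwise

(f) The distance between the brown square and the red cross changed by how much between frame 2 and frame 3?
-1.0

Distance in frame 2: 10.4. Distance in frame 3: 9.4.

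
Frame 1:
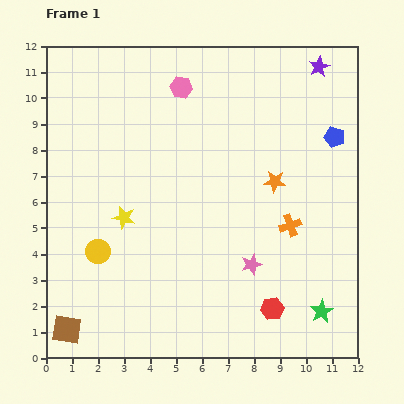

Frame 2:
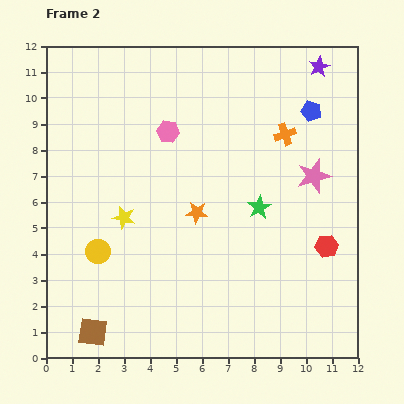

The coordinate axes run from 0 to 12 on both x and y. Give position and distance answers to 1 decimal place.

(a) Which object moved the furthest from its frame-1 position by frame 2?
the green star

(moved 4.7; next 4.2)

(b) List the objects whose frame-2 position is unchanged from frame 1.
the yellow star, the purple star, the yellow circle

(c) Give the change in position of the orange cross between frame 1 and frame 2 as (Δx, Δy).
(-0.2, 3.5)

The orange cross was at (9.4, 5.1) in frame 1 and (9.2, 8.6) in frame 2.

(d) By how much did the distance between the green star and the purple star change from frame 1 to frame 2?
-3.5

Distance in frame 1: 9.4. Distance in frame 2: 5.9.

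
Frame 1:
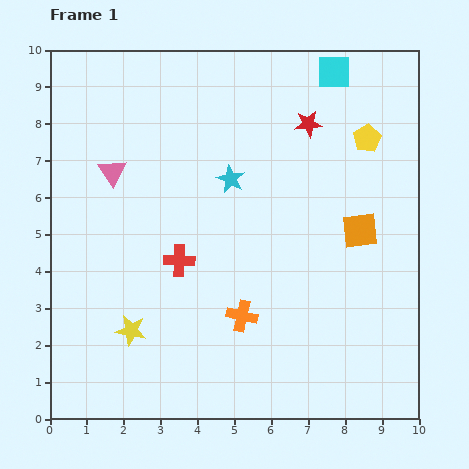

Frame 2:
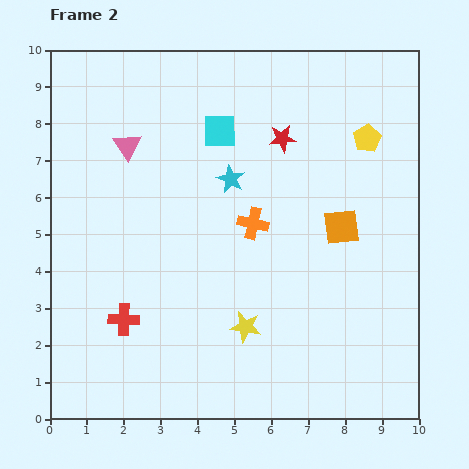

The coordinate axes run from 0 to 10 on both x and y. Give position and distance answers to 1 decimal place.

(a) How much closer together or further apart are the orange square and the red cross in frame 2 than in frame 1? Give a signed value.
+1.4

Distance in frame 1: 5.0. Distance in frame 2: 6.4.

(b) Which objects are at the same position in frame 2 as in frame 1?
the yellow pentagon, the cyan star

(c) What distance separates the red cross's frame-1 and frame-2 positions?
2.2

The red cross moved from (3.5, 4.3) to (2.0, 2.7), a distance of √(1.5² + 1.6²) ≈ 2.2.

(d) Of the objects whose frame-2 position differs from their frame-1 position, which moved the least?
the orange square

(moved 0.5)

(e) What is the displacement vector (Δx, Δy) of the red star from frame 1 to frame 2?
(-0.7, -0.4)

The red star was at (7.0, 8.0) in frame 1 and (6.3, 7.6) in frame 2.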